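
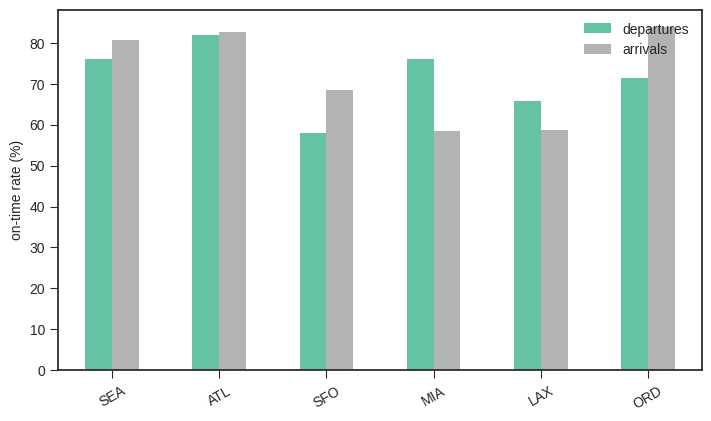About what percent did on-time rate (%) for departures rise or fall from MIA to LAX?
MIA ≈ 80, LAX ≈ 70; (70 − 80) / 80 ≈ -12.5%.

≈ -12.5%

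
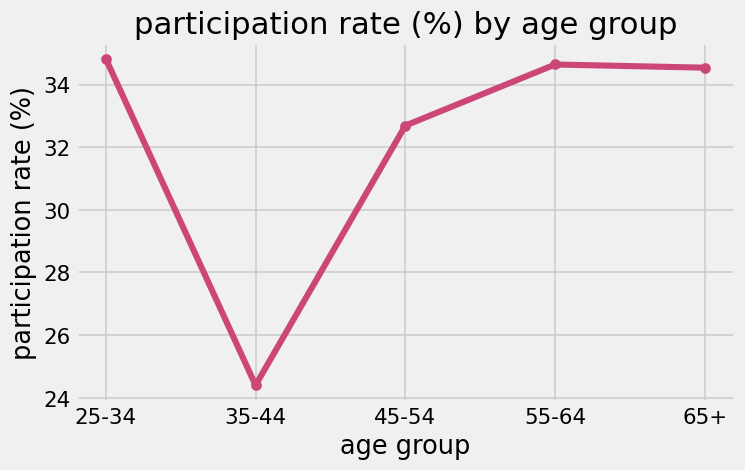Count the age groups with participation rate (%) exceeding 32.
Above 32: 25-34, 45-54, 55-64, 65+.

4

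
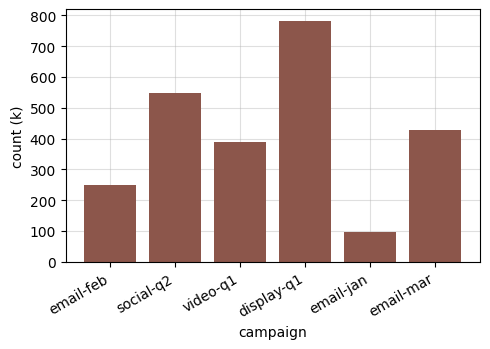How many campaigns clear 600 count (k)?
Above 600: display-q1.

1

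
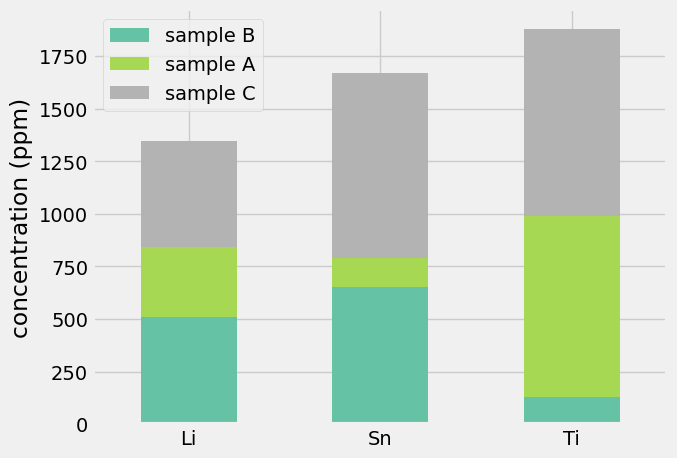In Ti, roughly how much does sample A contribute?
sample A top ≈ 1000, bottom ≈ 200; segment ≈ 800.

≈ 800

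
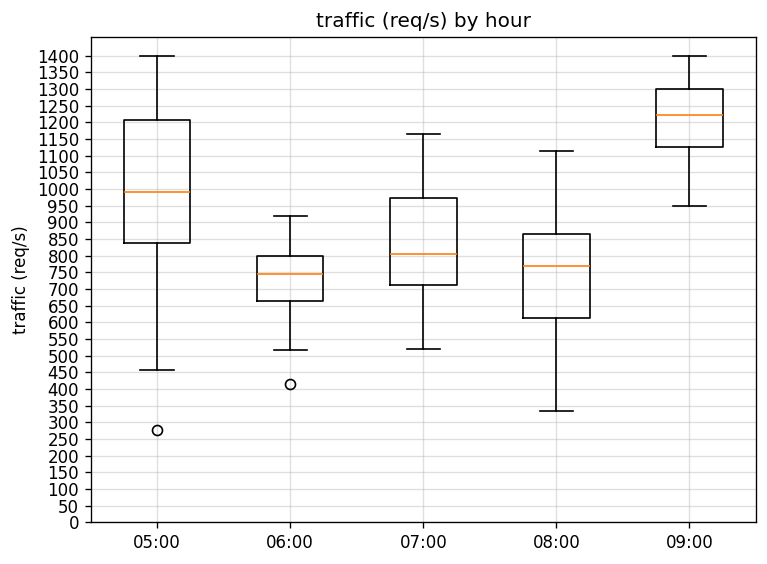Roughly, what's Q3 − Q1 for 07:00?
≈ 250

Q3 ≈ 950, Q1 ≈ 700; IQR ≈ 250.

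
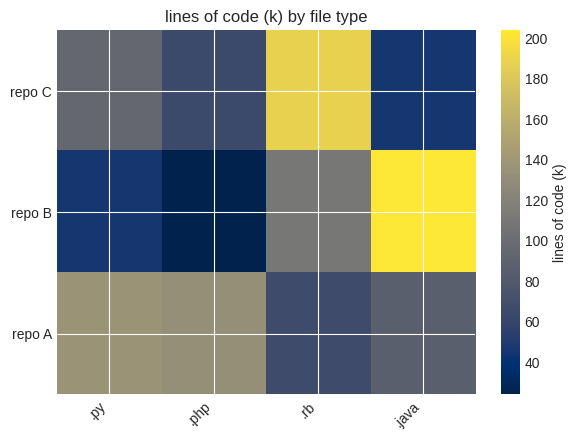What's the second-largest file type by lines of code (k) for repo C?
Top 3 for repo C: .rb ≈ 180, .py ≈ 100, .php ≈ 60.

.py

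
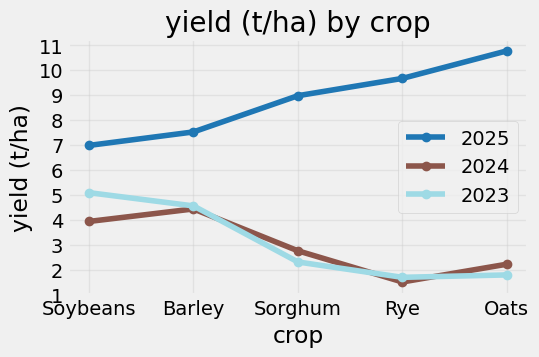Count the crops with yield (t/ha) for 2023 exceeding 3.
Above 3: Soybeans, Barley.

2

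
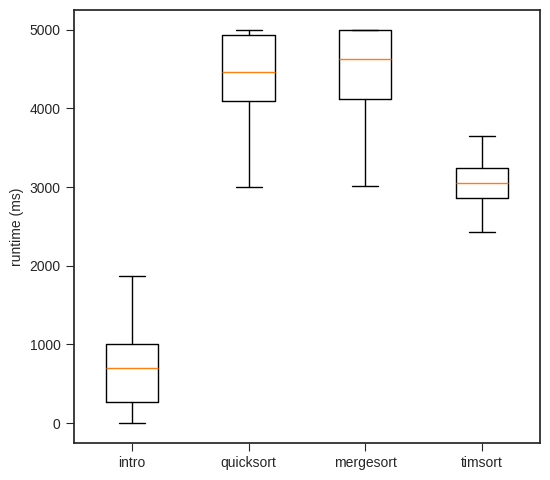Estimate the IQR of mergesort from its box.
Q3 ≈ 5000, Q1 ≈ 4000; IQR ≈ 1000.

≈ 1000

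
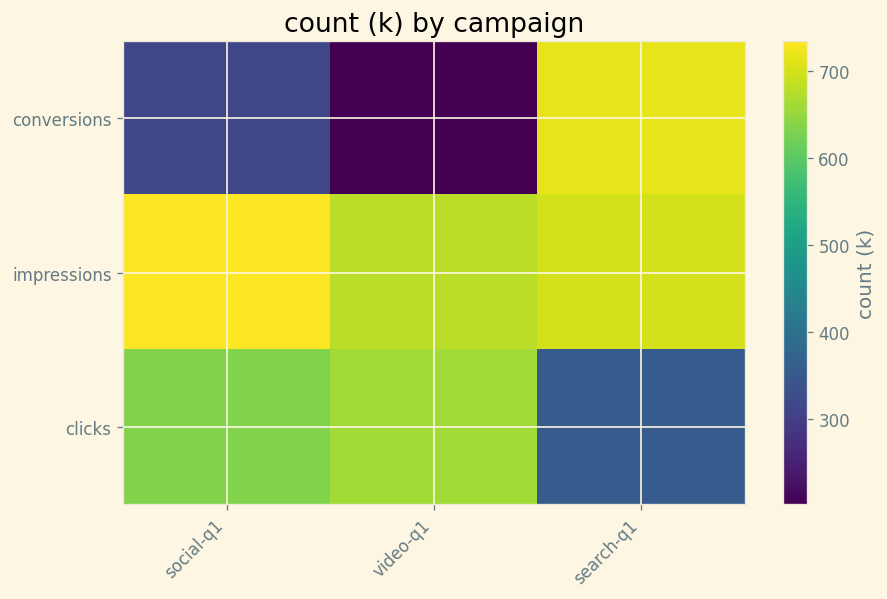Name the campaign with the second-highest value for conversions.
social-q1

Top 3 for conversions: search-q1 ≈ 700, social-q1 ≈ 300, video-q1 ≈ 200.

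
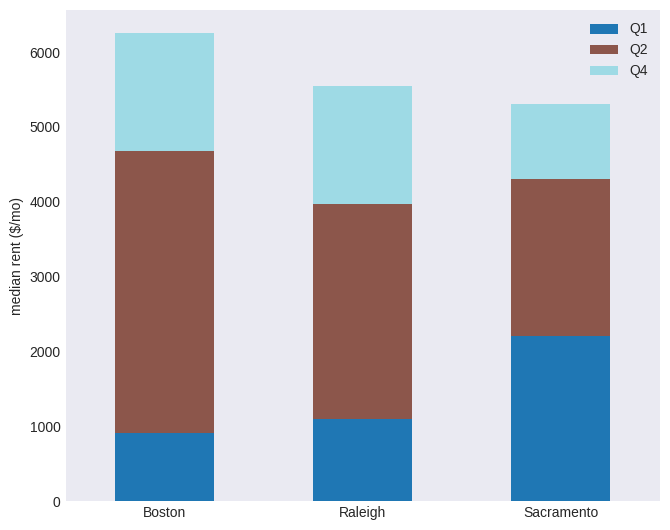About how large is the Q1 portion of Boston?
≈ 1000

Q1 top ≈ 1000, bottom ≈ 0; segment ≈ 1000.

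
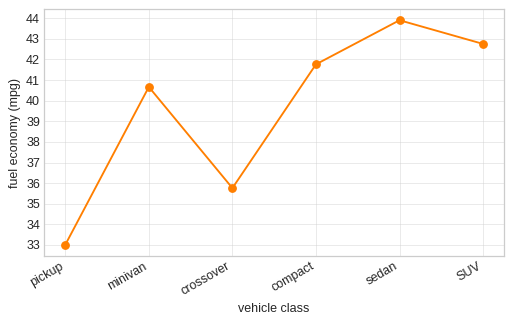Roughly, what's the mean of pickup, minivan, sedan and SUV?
(33 + 41 + 44 + 43) / 4 ≈ 40.

≈ 40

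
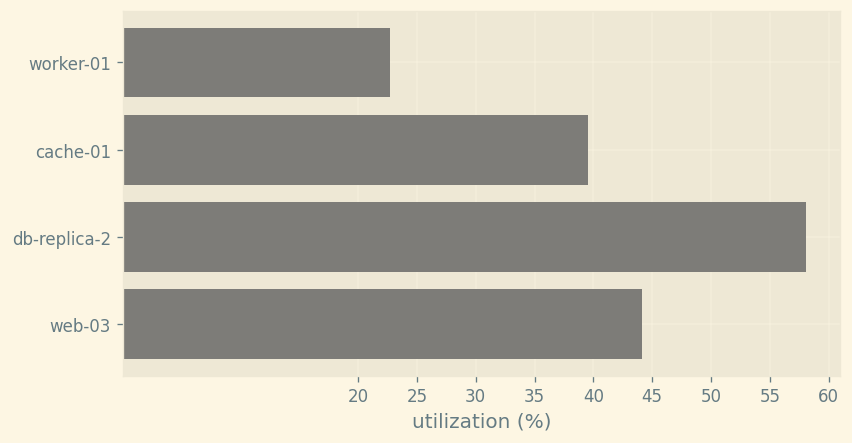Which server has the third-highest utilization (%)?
cache-01

Top 4: db-replica-2 ≈ 60, web-03 ≈ 45, cache-01 ≈ 40, worker-01 ≈ 25.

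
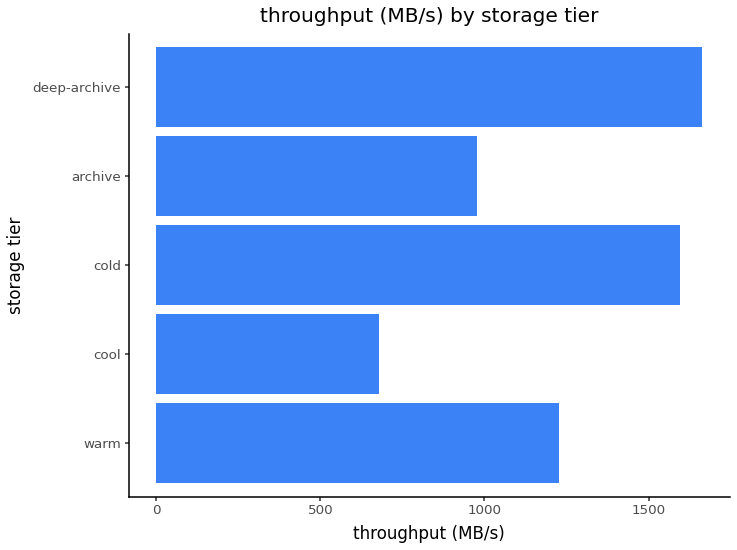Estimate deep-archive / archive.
≈ 1.6×

deep-archive ≈ 1600, archive ≈ 1000; 1600/1000 ≈ 1.6.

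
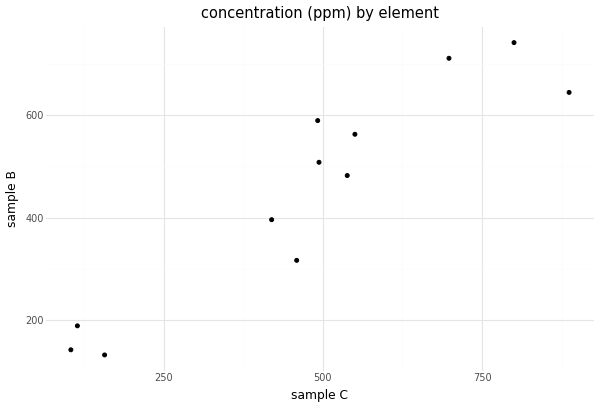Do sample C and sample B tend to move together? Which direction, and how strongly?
Points are positively correlated; strong (|r| ≈ 0.9).

positive, strong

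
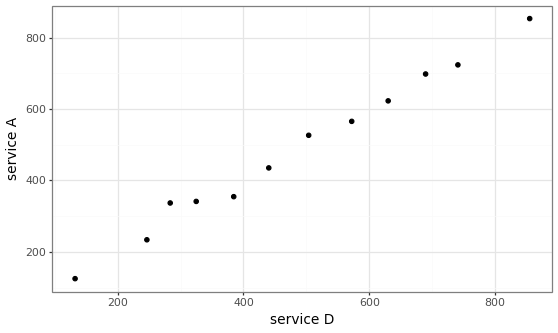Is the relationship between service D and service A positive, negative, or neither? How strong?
positive, strong

Points are positively correlated; strong (|r| ≈ 1.0).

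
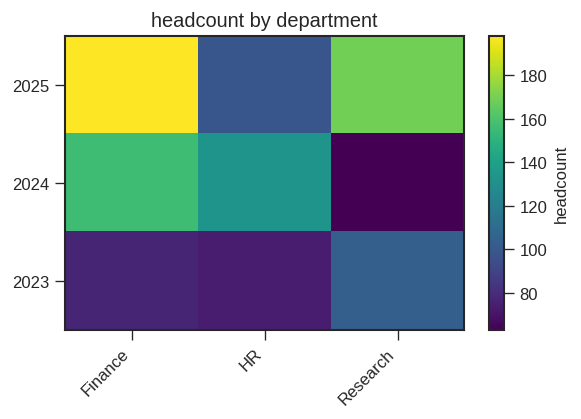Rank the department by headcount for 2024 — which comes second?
Top 3 for 2024: Finance ≈ 160, HR ≈ 140, Research ≈ 60.

HR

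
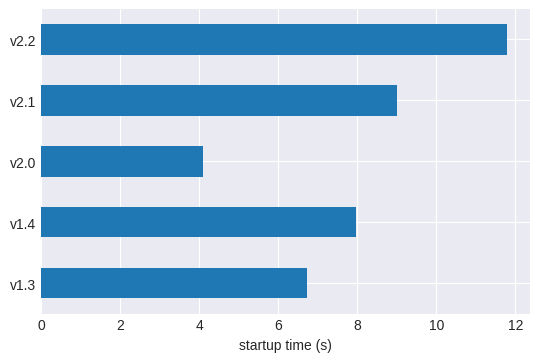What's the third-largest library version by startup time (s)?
Top 4: v2.2 ≈ 12, v2.1 ≈ 9, v1.4 ≈ 8, v1.3 ≈ 7.

v1.4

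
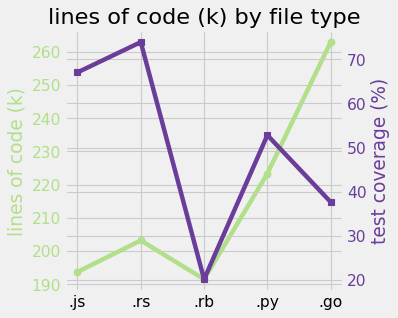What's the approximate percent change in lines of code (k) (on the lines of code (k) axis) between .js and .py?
≈ +15.8%

.js ≈ 190, .py ≈ 220; (220 − 190) / 190 ≈ +15.8%.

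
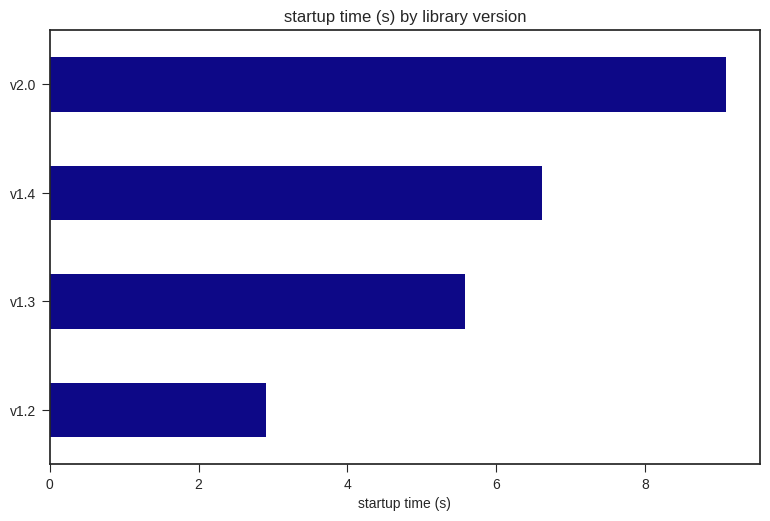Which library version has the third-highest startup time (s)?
v1.3

Top 4: v2.0 ≈ 9, v1.4 ≈ 7, v1.3 ≈ 6, v1.2 ≈ 3.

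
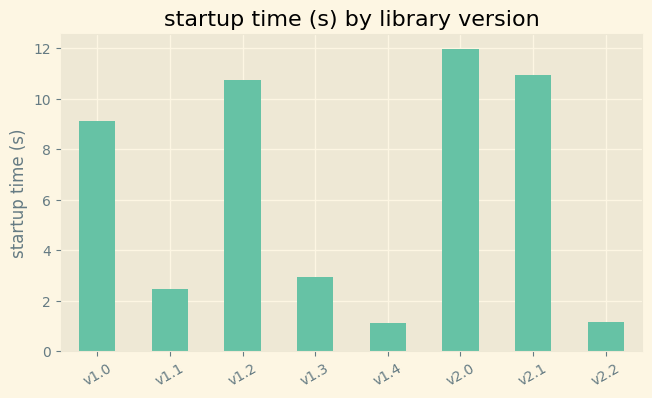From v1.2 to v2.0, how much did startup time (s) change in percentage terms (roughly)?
≈ +9.1%

v1.2 ≈ 11, v2.0 ≈ 12; (12 − 11) / 11 ≈ +9.1%.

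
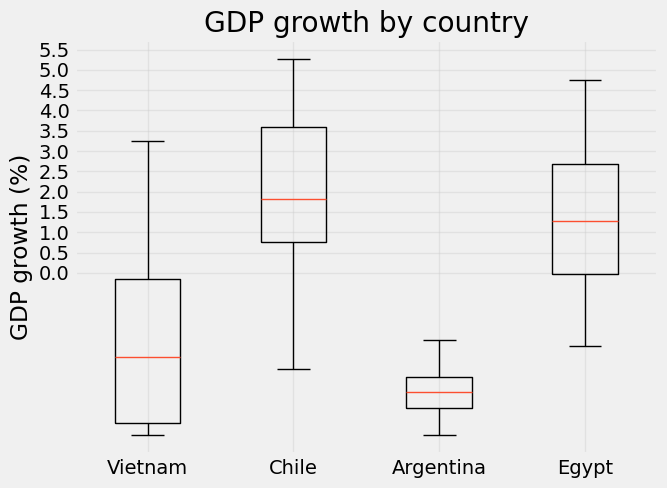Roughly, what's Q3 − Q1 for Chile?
Q3 ≈ 3.5, Q1 ≈ 1.0; IQR ≈ 2.5.

≈ 2.5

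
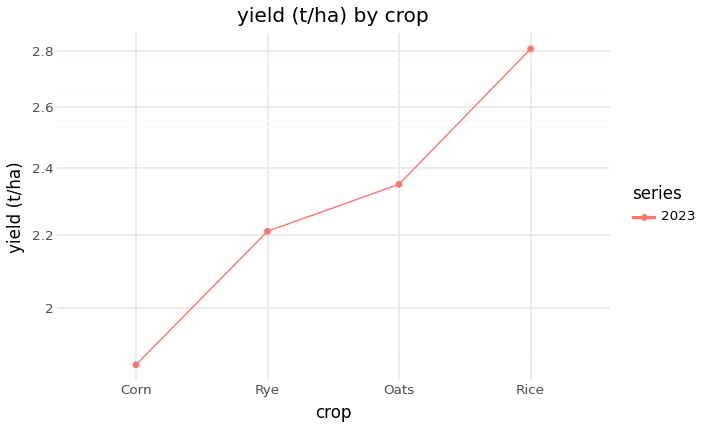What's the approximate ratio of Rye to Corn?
≈ 1.16×

Rye ≈ 2.2, Corn ≈ 1.9; 2.2/1.9 ≈ 1.16.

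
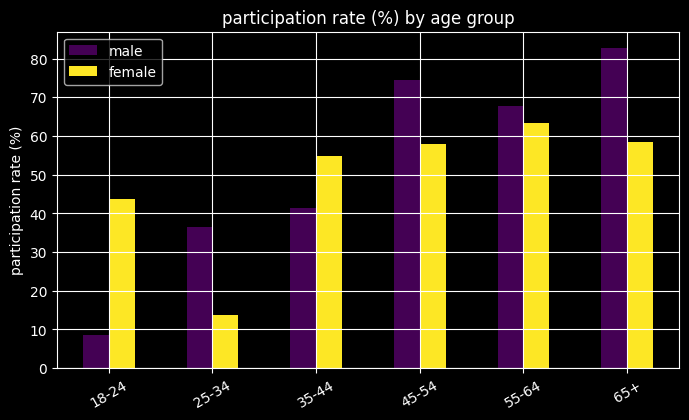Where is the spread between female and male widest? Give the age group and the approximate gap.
18-24, ≈ 30 %

18-24: female ≈ 40, male ≈ 10 → gap ≈ 30. Next-largest (65+) is only ≈ 20.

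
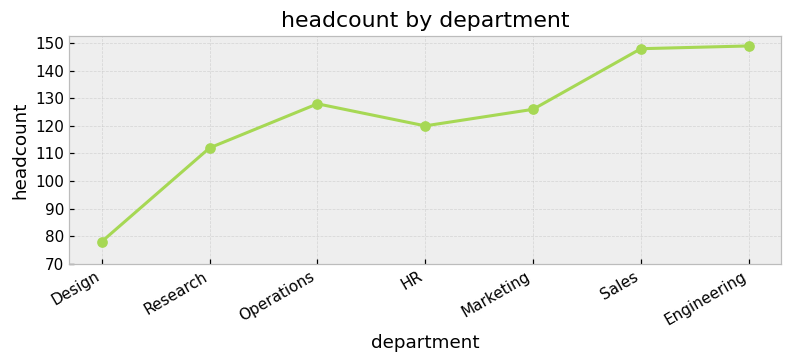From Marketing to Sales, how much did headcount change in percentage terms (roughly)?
Marketing ≈ 130, Sales ≈ 150; (150 − 130) / 130 ≈ +15.4%.

≈ +15.4%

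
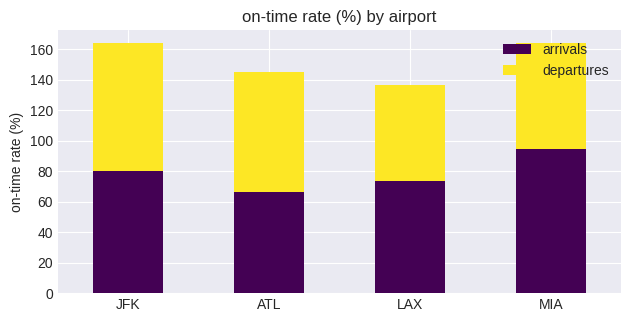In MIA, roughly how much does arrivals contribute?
≈ 100

arrivals top ≈ 100, bottom ≈ 0; segment ≈ 100.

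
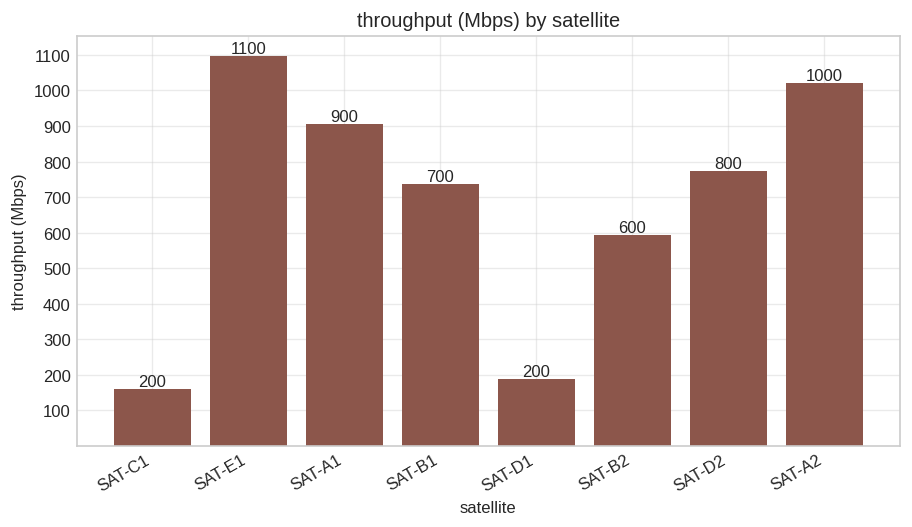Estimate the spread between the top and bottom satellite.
≈ 900

Max SAT-E1 ≈ 1100, min SAT-C1 ≈ 200; range ≈ 900.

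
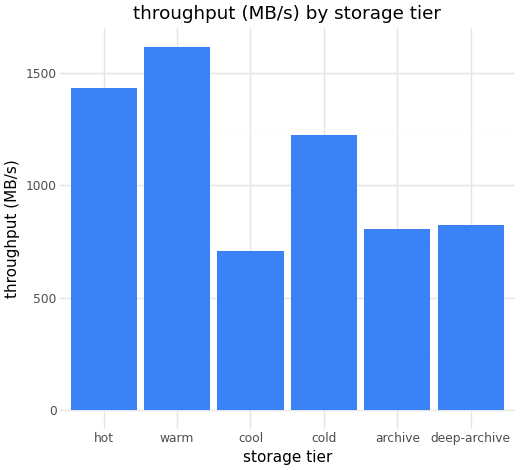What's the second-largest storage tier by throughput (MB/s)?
hot

Top 3: warm ≈ 1600, hot ≈ 1400, cold ≈ 1200.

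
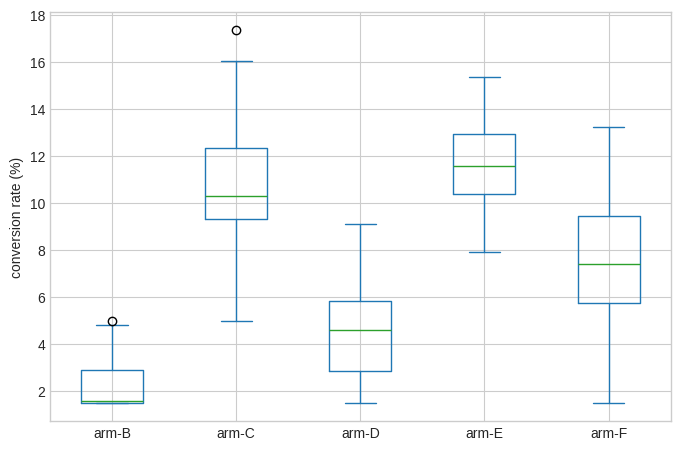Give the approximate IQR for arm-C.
≈ 3

Q3 ≈ 12, Q1 ≈ 9; IQR ≈ 3.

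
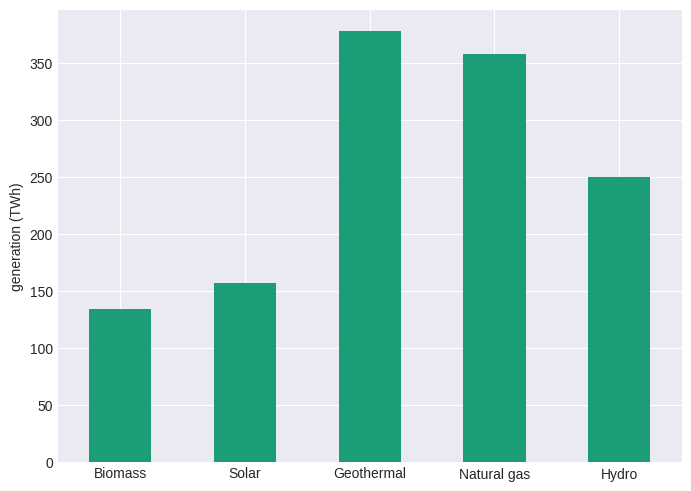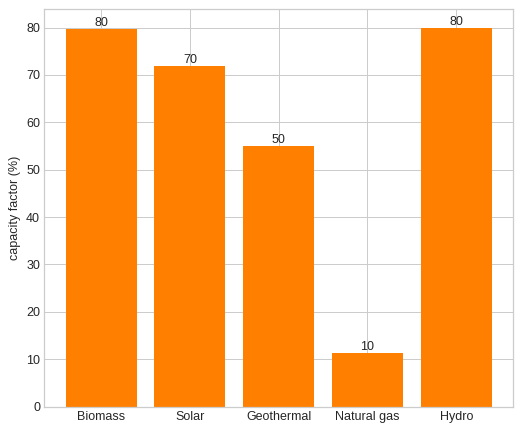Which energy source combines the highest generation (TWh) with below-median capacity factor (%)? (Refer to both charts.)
Chart 2 median capacity factor (%) ≈ 70; below-median energy sources: Geothermal, Natural gas. Among those, Geothermal has the highest generation (TWh) (≈ 400).

Geothermal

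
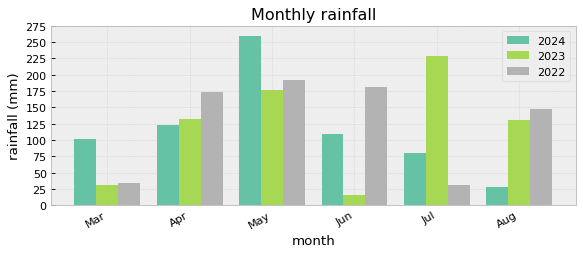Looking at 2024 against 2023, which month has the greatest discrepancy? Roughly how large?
Jul, ≈ 150 mm

Jul: 2024 ≈ 75, 2023 ≈ 225 → gap ≈ 150. Next-largest (Aug) is only ≈ 100.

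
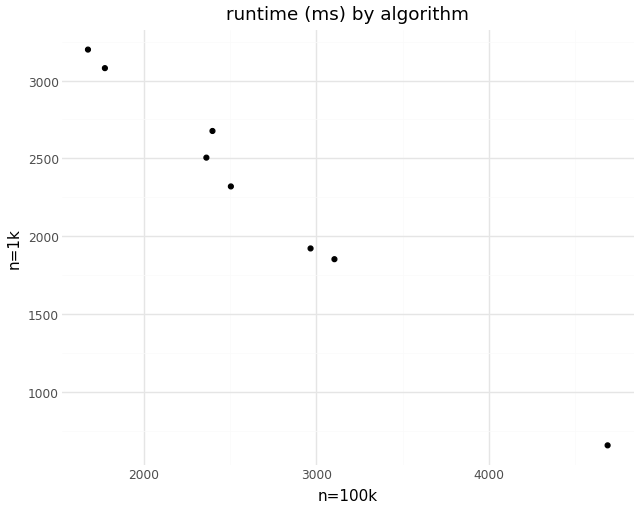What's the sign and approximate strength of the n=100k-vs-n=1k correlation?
negative, strong

Points are negatively correlated; strong (|r| ≈ 1.0).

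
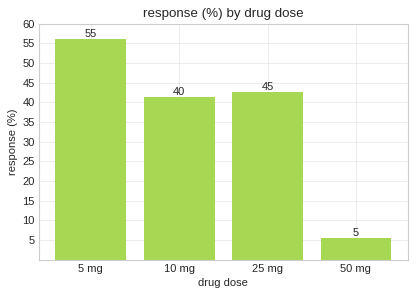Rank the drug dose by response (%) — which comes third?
Top 4: 5 mg ≈ 55, 25 mg ≈ 45, 10 mg ≈ 40, 50 mg ≈ 5.

10 mg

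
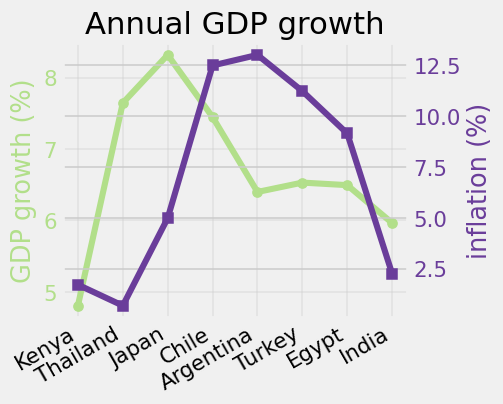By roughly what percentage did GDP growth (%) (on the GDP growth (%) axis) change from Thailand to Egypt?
Thailand ≈ 7.5, Egypt ≈ 6.5; (6.5 − 7.5) / 7.5 ≈ -13.3%.

≈ -13.3%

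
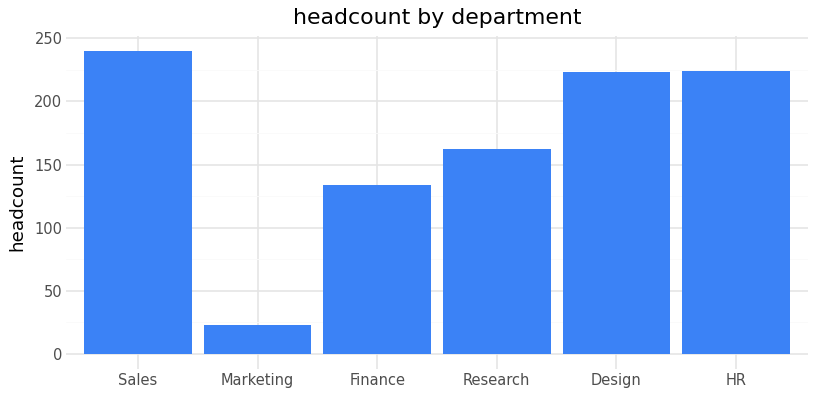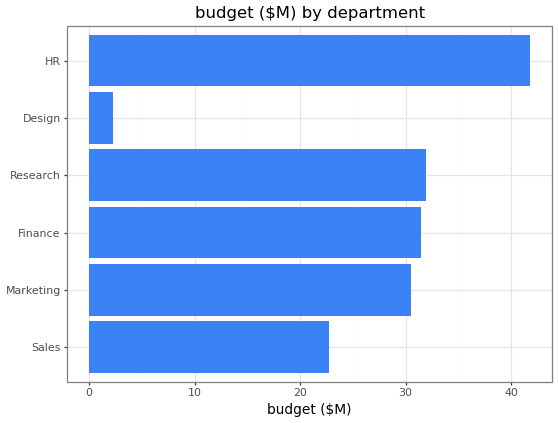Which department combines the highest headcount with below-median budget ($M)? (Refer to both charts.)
Chart 2 median budget ($M) ≈ 30; below-median departments: Sales, Marketing, Design. Among those, Sales has the highest headcount (≈ 250).

Sales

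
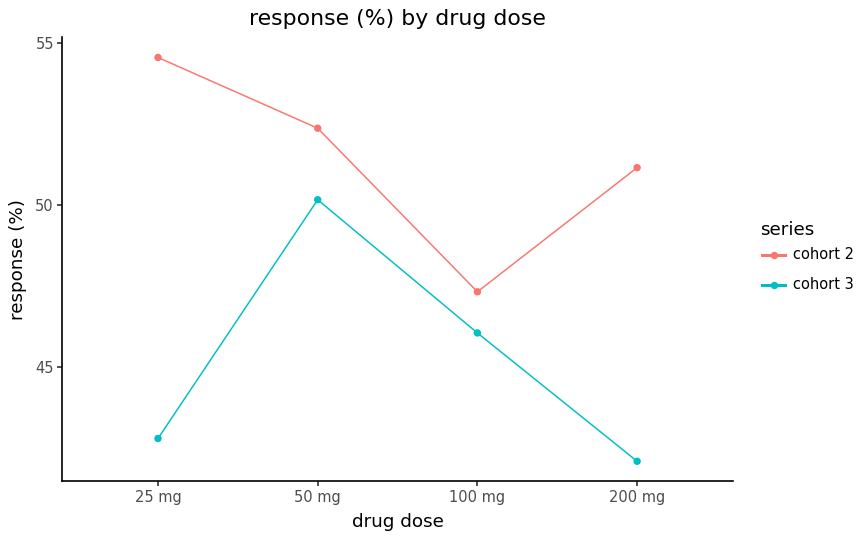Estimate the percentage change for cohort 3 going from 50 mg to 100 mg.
≈ -8%

50 mg ≈ 50, 100 mg ≈ 46; (46 − 50) / 50 ≈ -8%.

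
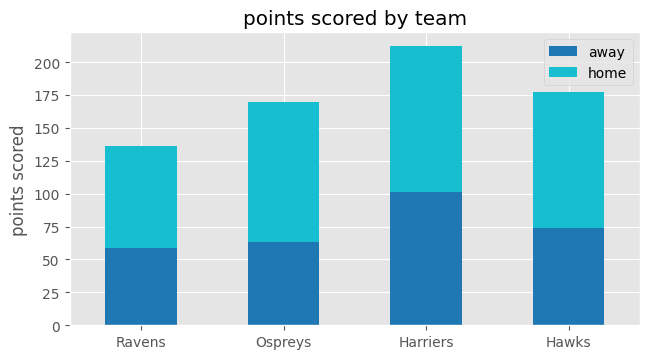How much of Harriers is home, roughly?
home top ≈ 220, bottom ≈ 100; segment ≈ 120.

≈ 120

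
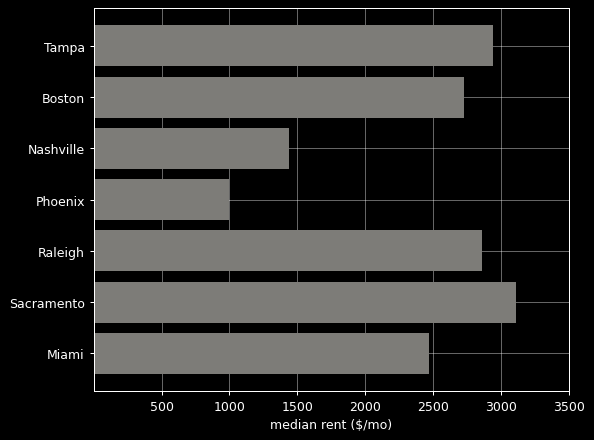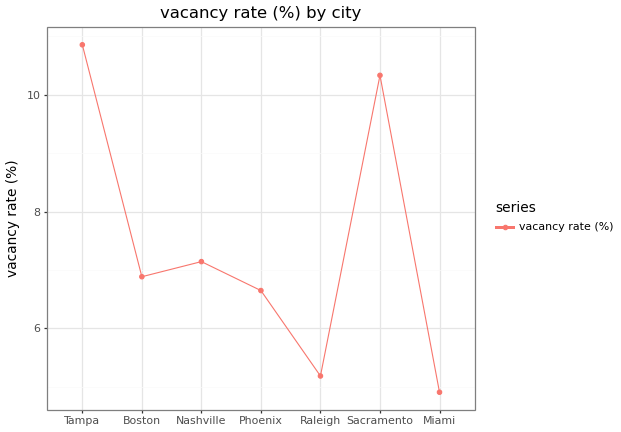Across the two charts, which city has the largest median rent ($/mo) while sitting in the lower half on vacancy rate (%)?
Chart 2 median vacancy rate (%) ≈ 7; below-median cities: Phoenix, Raleigh, Miami. Among those, Raleigh has the highest median rent ($/mo) (≈ 3000).

Raleigh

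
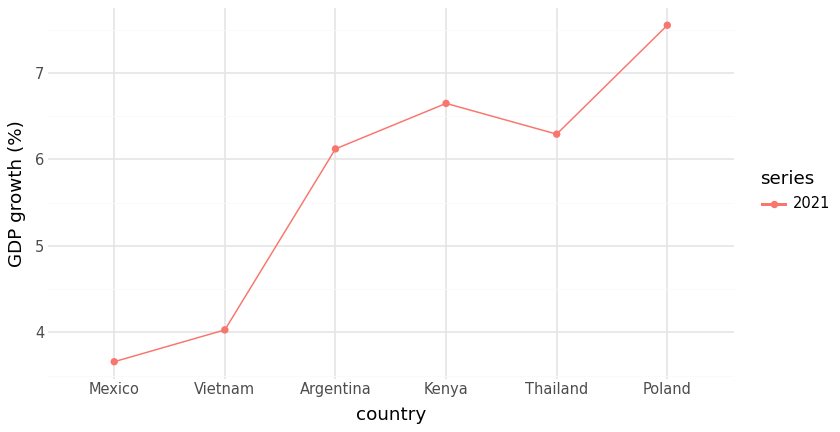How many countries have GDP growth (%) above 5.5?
4

Above 5.5: Argentina, Kenya, Thailand, Poland.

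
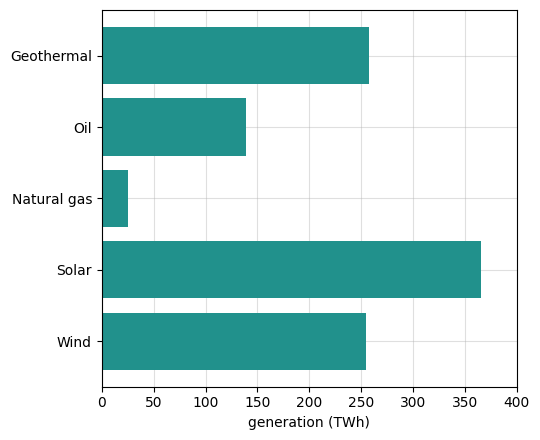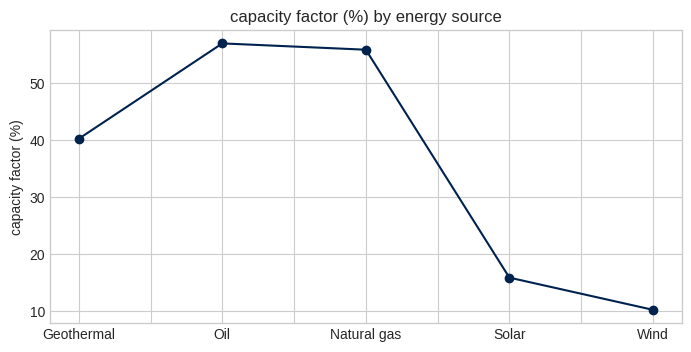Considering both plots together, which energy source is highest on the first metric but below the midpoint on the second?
Chart 2 median capacity factor (%) ≈ 40; below-median energy sources: Solar, Wind. Among those, Solar has the highest generation (TWh) (≈ 350).

Solar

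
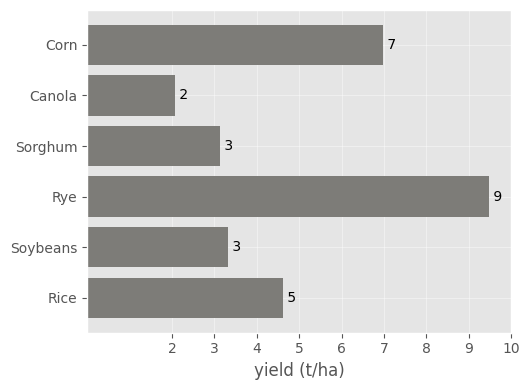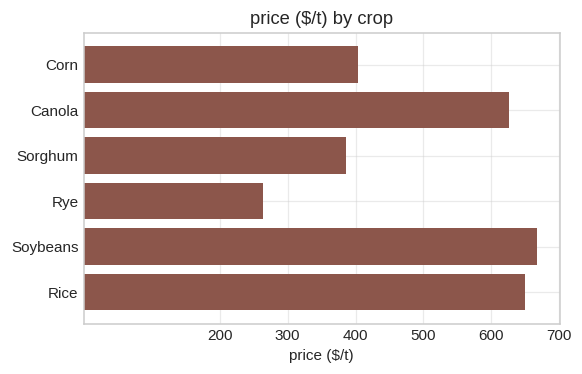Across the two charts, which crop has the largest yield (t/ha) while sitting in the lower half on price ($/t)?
Rye

Chart 2 median price ($/t) ≈ 500; below-median crops: Corn, Sorghum, Rye. Among those, Rye has the highest yield (t/ha) (≈ 9).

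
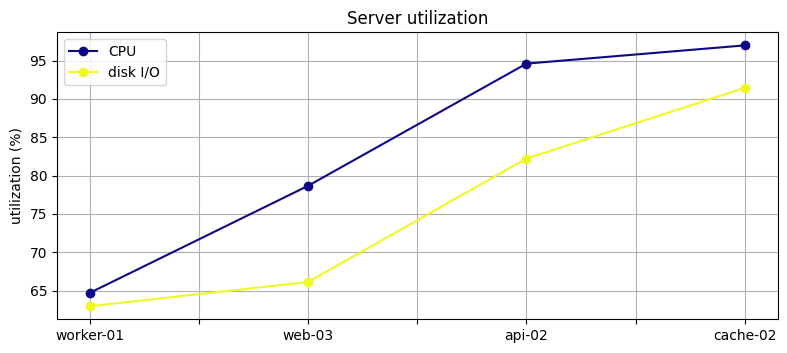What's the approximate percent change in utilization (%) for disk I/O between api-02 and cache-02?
≈ +12.5%

api-02 ≈ 80, cache-02 ≈ 90; (90 − 80) / 80 ≈ +12.5%.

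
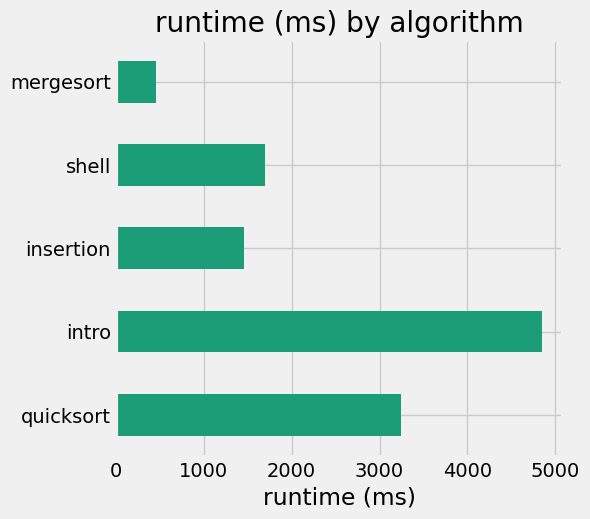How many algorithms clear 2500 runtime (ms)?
2

Above 2500: quicksort, intro.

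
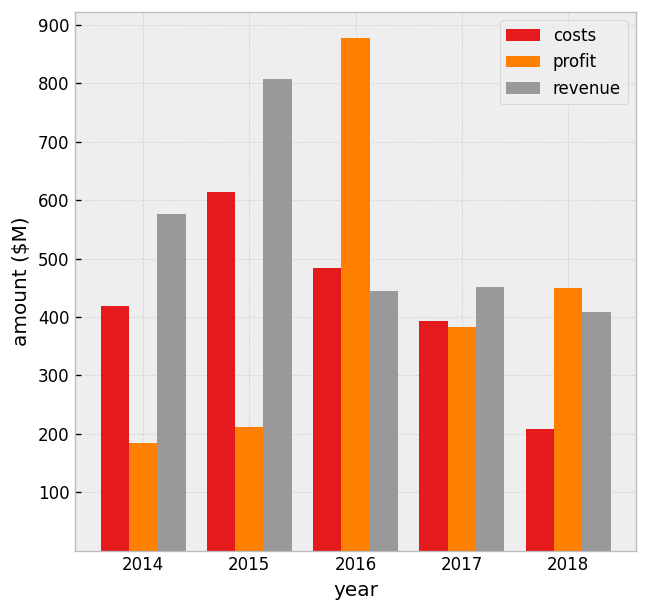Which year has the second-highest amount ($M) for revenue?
Top 3 for revenue: 2015 ≈ 800, 2014 ≈ 600, 2017 ≈ 500.

2014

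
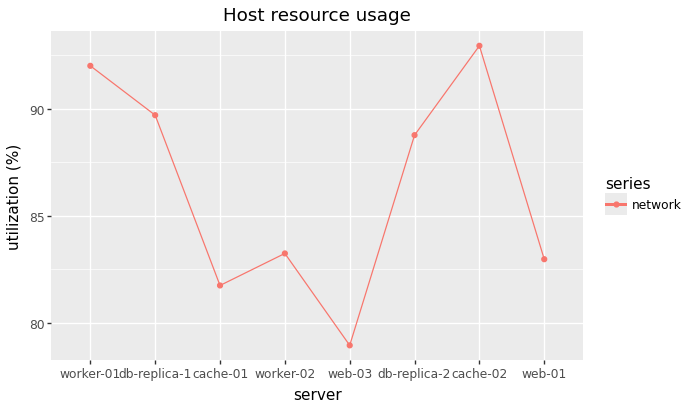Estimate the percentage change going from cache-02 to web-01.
≈ -10.9%

cache-02 ≈ 92, web-01 ≈ 82; (82 − 92) / 92 ≈ -10.9%.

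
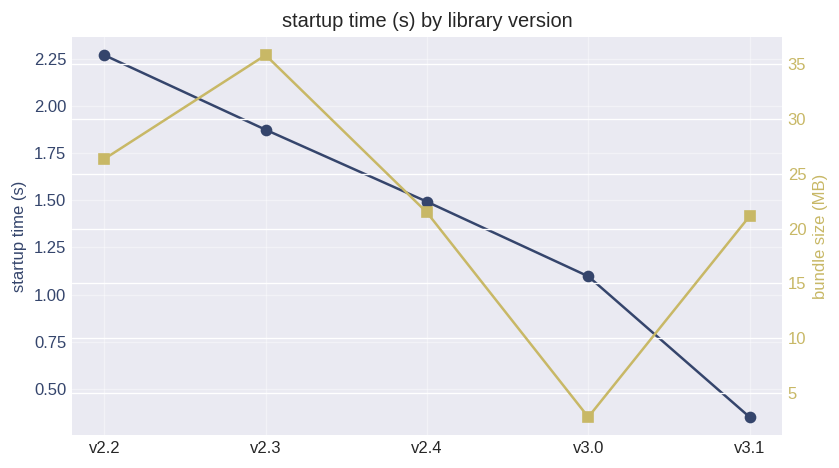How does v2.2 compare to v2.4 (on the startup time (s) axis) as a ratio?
≈ 1.57×

v2.2 ≈ 2.2, v2.4 ≈ 1.4; 2.2/1.4 ≈ 1.57.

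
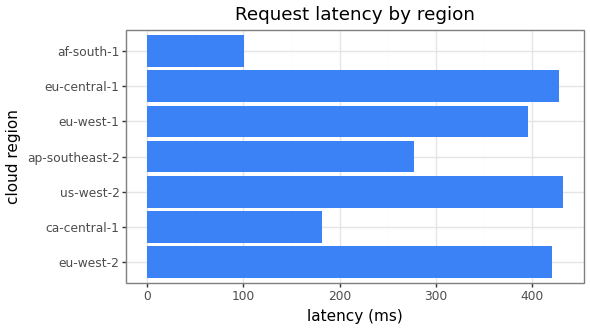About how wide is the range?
Max us-west-2 ≈ 450, min af-south-1 ≈ 100; range ≈ 350.

≈ 350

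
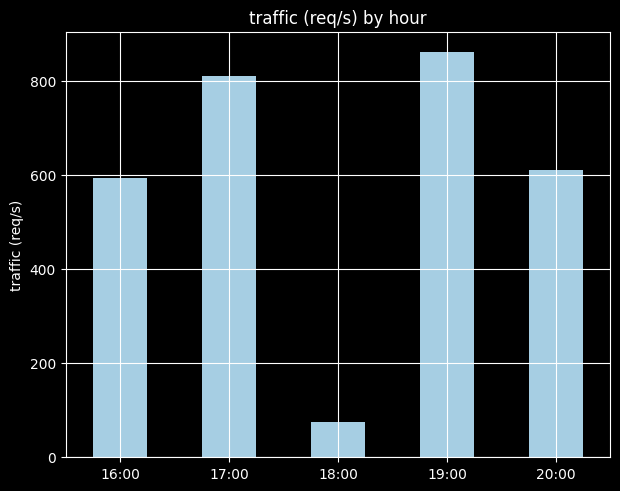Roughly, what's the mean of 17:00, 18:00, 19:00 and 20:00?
≈ 600

(800 + 100 + 900 + 600) / 4 ≈ 600.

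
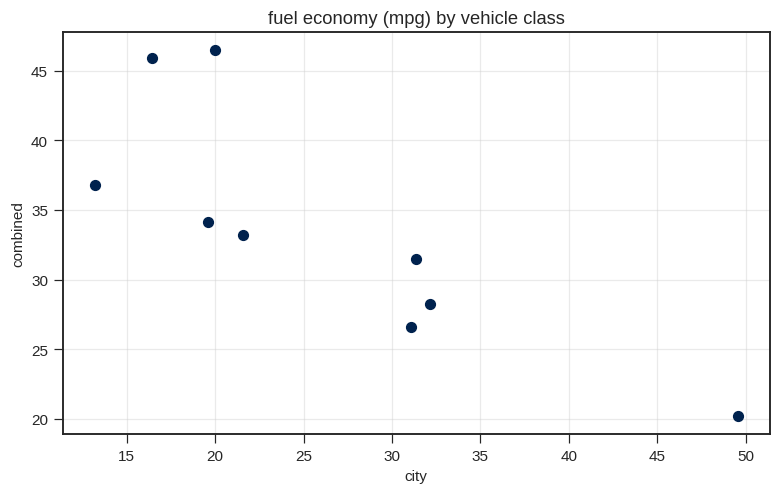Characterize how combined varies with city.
negative, strong

Points are negatively correlated; strong (|r| ≈ 0.8).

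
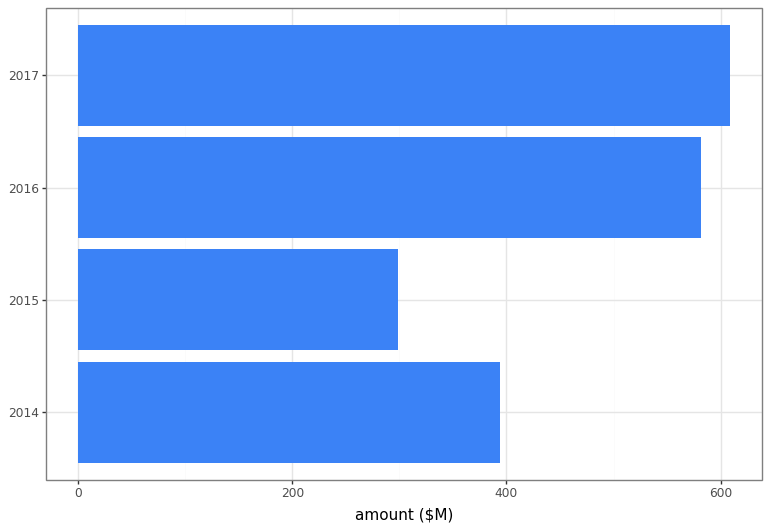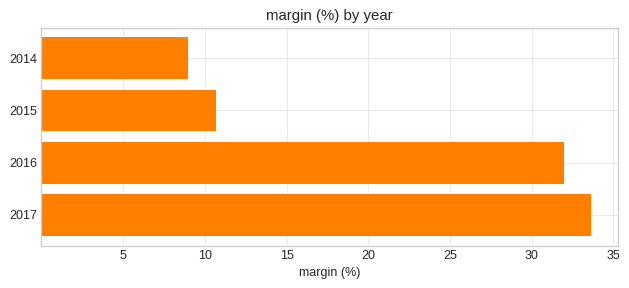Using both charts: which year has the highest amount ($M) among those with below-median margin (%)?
Chart 2 median margin (%) ≈ 20; below-median years: 2014, 2015. Among those, 2014 has the highest amount ($M) (≈ 400).

2014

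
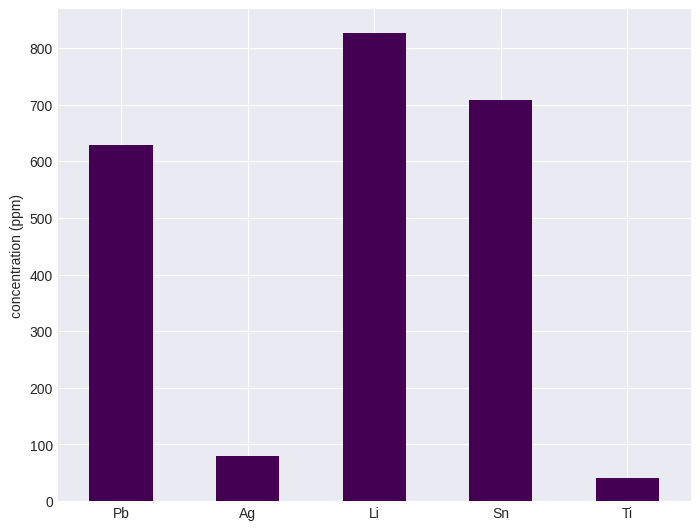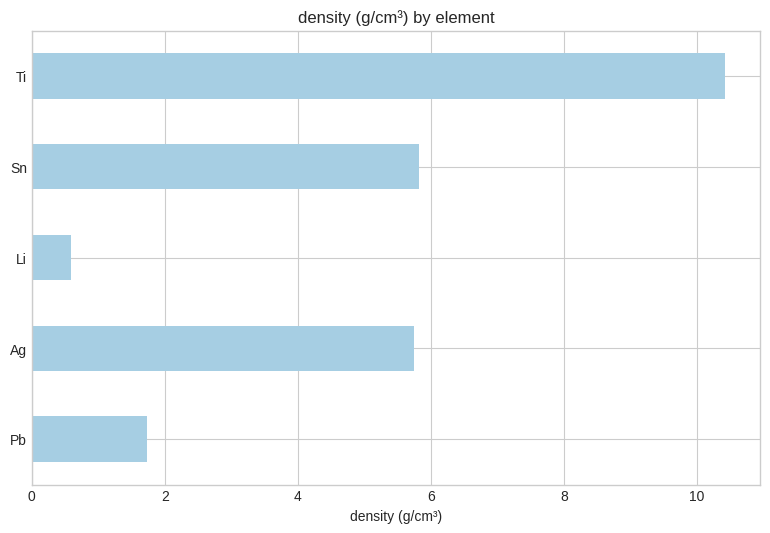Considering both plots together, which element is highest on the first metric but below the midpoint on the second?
Li

Chart 2 median density (g/cm³) ≈ 6; below-median elements: Pb, Li. Among those, Li has the highest concentration (ppm) (≈ 800).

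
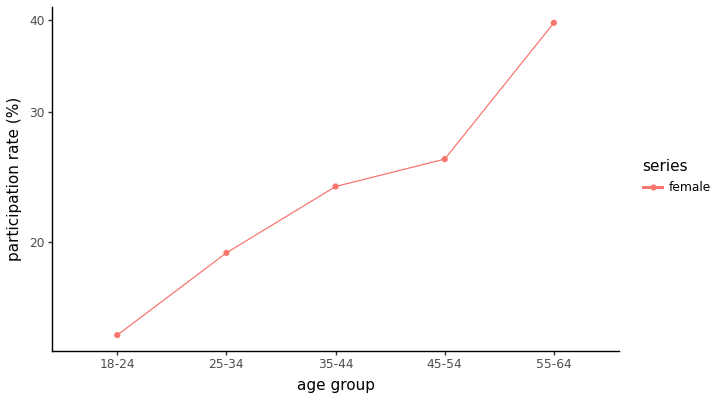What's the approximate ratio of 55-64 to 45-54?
≈ 1.6×

55-64 ≈ 40, 45-54 ≈ 25; 40/25 ≈ 1.6.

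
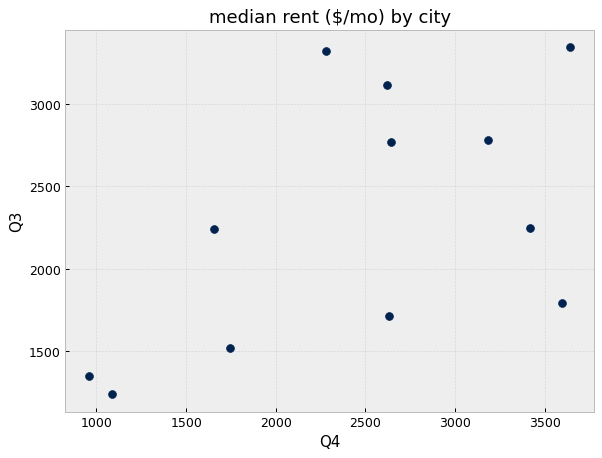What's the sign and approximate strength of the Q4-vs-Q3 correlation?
positive, moderate

Points are positively correlated; moderate (|r| ≈ 0.6).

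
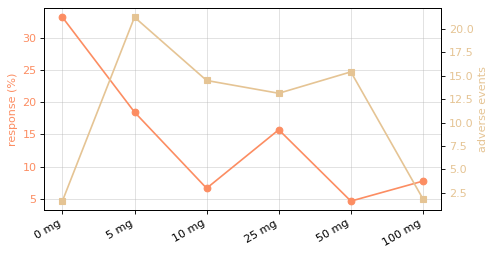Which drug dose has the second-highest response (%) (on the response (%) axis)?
Top 3 (on the response (%) axis): 0 mg ≈ 35, 5 mg ≈ 20, 25 mg ≈ 15.

5 mg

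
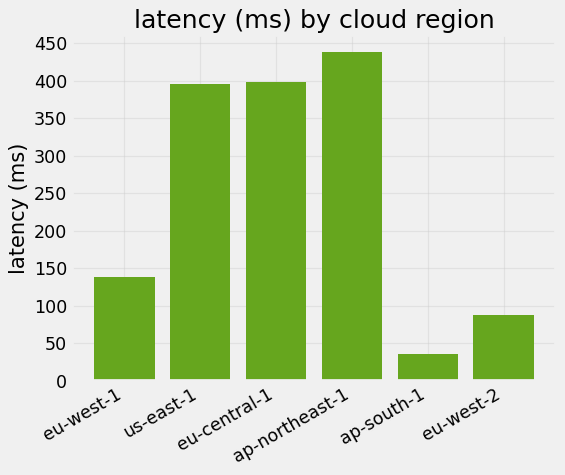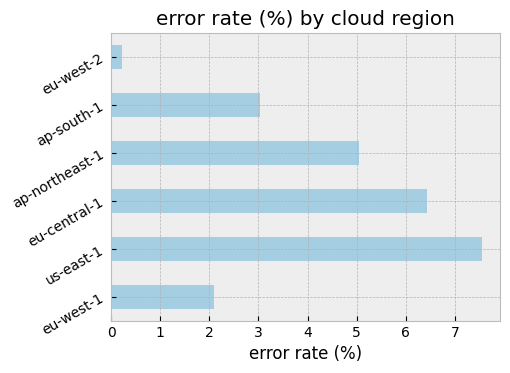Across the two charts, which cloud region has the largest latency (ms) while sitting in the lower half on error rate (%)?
eu-west-1

Chart 2 median error rate (%) ≈ 4; below-median cloud regions: eu-west-1, ap-south-1, eu-west-2. Among those, eu-west-1 has the highest latency (ms) (≈ 150).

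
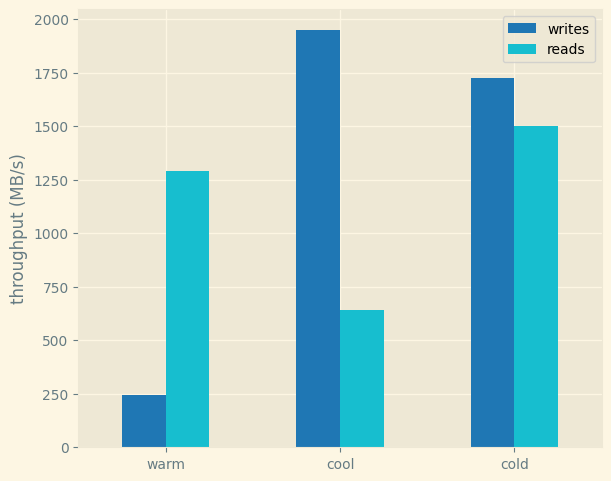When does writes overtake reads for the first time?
cool

warm: writes ≈ 200 vs reads ≈ 1200 (not yet); cool: writes ≈ 2000 vs reads ≈ 600 (first crossover).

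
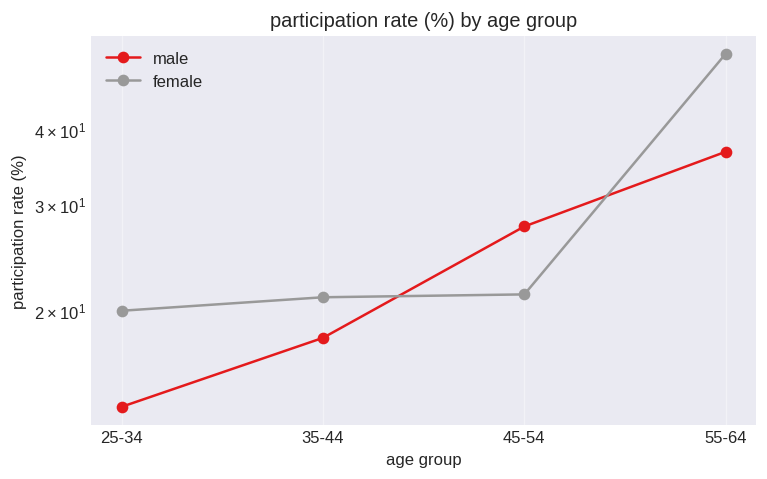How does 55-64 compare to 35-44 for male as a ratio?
≈ 1.75×

55-64 ≈ 35, 35-44 ≈ 20; 35/20 ≈ 1.75.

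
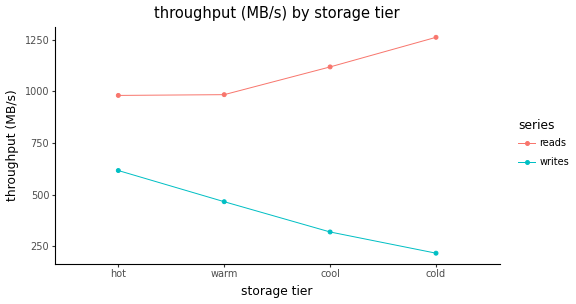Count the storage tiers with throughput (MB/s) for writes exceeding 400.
Above 400: hot, warm.

2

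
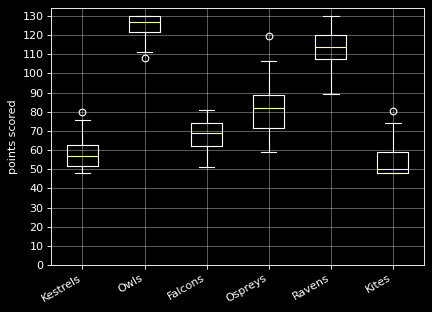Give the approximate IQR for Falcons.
Q3 ≈ 70, Q1 ≈ 60; IQR ≈ 10.

≈ 10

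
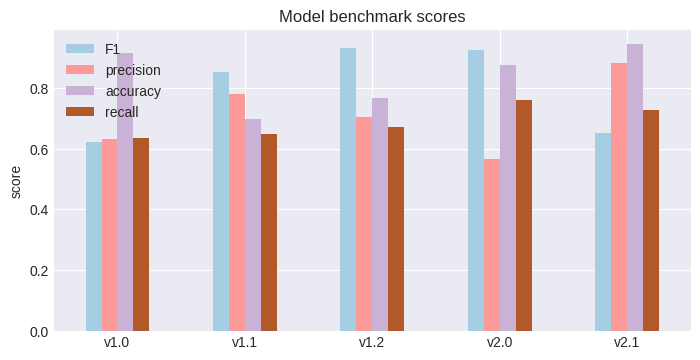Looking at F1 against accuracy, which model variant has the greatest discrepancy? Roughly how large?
v1.0: F1 ≈ 0.6, accuracy ≈ 0.9 → gap ≈ 0.3. Next-largest (v2.1) is only ≈ 0.2.

v1.0, ≈ 0.3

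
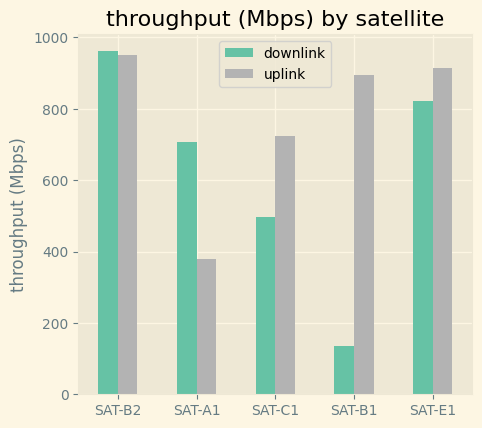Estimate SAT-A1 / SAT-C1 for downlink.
SAT-A1 ≈ 700, SAT-C1 ≈ 500; 700/500 ≈ 1.4.

≈ 1.4×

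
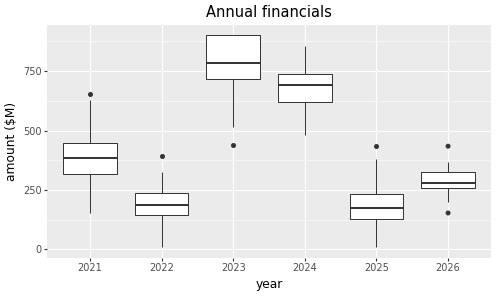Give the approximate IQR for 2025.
≈ 100

Q3 ≈ 200, Q1 ≈ 100; IQR ≈ 100.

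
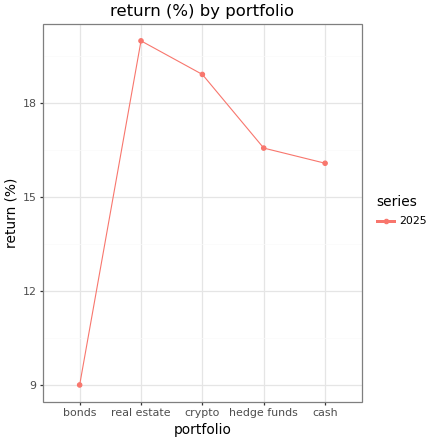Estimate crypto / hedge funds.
crypto ≈ 19, hedge funds ≈ 17; 19/17 ≈ 1.12.

≈ 1.12×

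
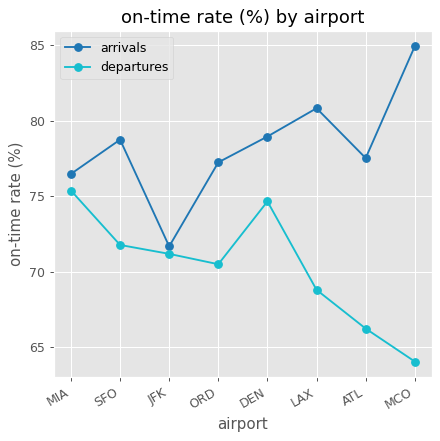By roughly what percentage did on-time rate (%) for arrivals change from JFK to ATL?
≈ +8.3%

JFK ≈ 72, ATL ≈ 78; (78 − 72) / 72 ≈ +8.3%.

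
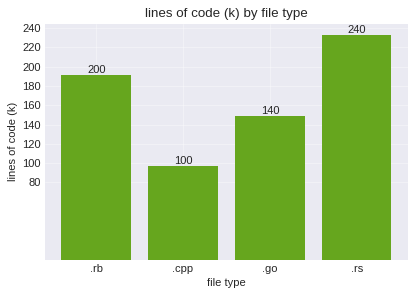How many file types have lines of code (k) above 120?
3

Above 120: .rb, .go, .rs.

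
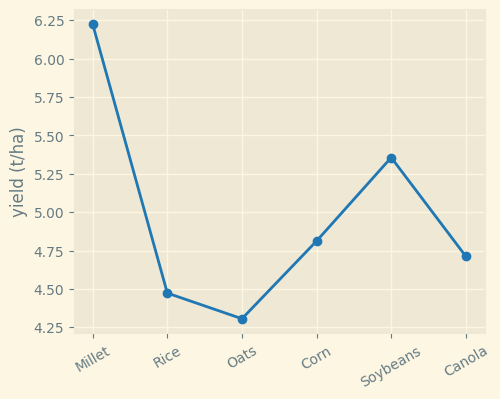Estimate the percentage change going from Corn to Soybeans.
≈ +12.5%

Corn ≈ 4.8, Soybeans ≈ 5.4; (5.4 − 4.8) / 4.8 ≈ +12.5%.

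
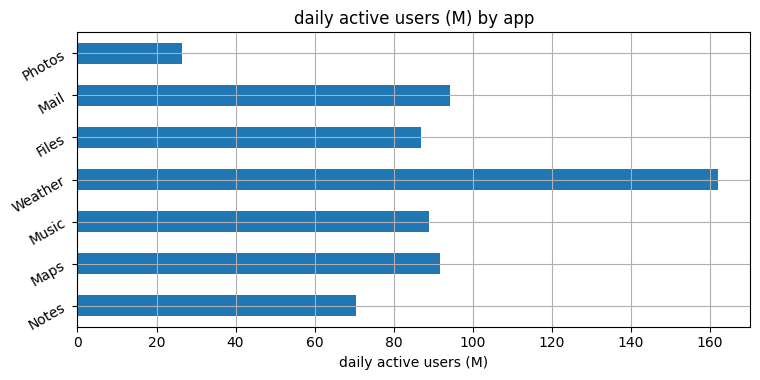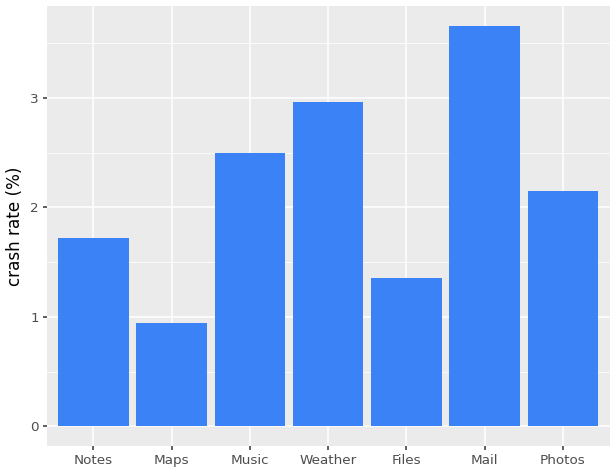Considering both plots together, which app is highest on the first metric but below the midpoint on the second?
Chart 2 median crash rate (%) ≈ 2; below-median apps: Notes, Maps, Files. Among those, Maps has the highest daily active users (M) (≈ 100).

Maps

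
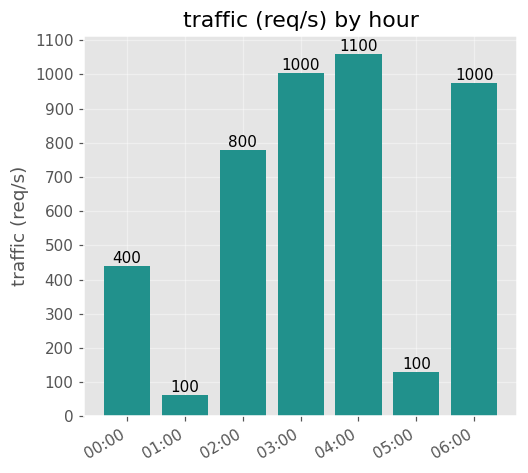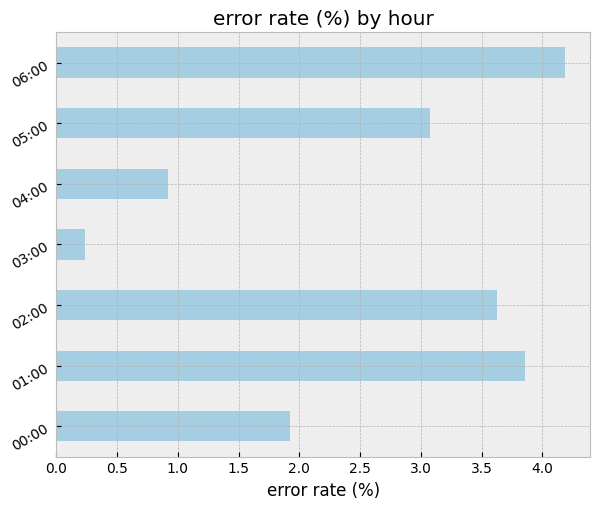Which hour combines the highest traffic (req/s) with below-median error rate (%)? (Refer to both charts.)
04:00

Chart 2 median error rate (%) ≈ 3; below-median hours: 00:00, 03:00, 04:00. Among those, 04:00 has the highest traffic (req/s) (≈ 1100).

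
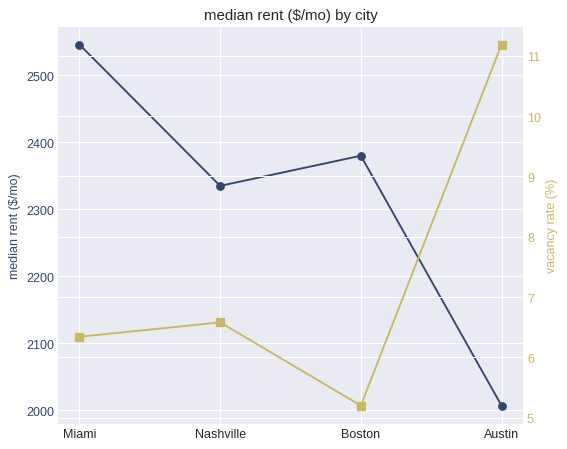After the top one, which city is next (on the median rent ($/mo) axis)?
Top 3 (on the median rent ($/mo) axis): Miami ≈ 2550, Boston ≈ 2400, Nashville ≈ 2350.

Boston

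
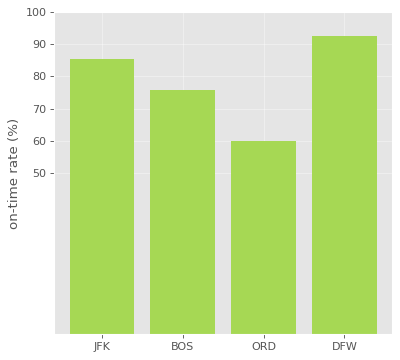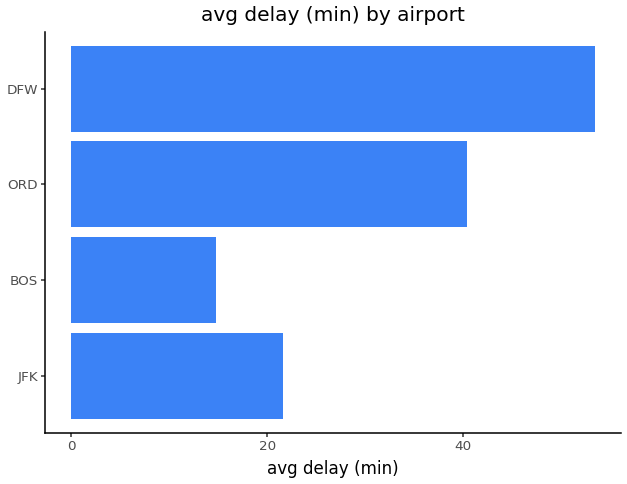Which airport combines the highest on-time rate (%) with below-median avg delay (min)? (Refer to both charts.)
Chart 2 median avg delay (min) ≈ 30; below-median airports: JFK, BOS. Among those, JFK has the highest on-time rate (%) (≈ 90).

JFK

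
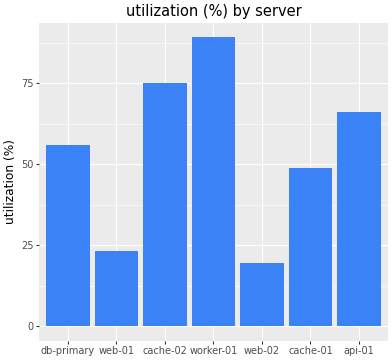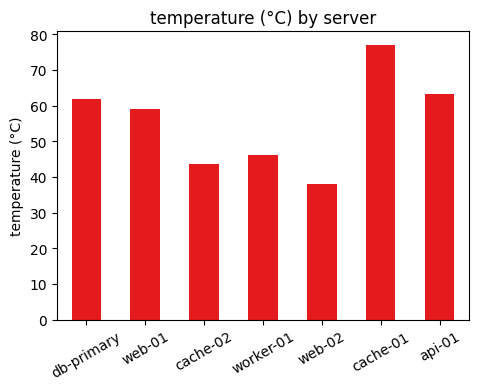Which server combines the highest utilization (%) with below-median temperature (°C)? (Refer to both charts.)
Chart 2 median temperature (°C) ≈ 60; below-median servers: cache-02, worker-01, web-02. Among those, worker-01 has the highest utilization (%) (≈ 90).

worker-01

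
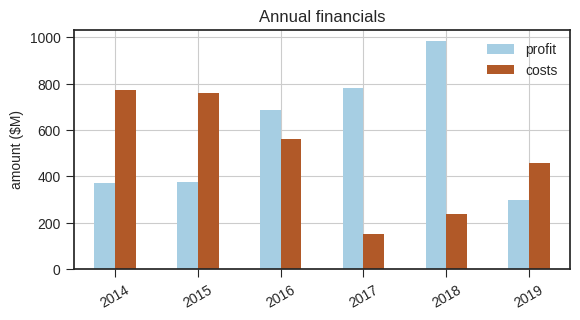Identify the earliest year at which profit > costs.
2015: profit ≈ 400 vs costs ≈ 800 (not yet); 2016: profit ≈ 700 vs costs ≈ 600 (first crossover).

2016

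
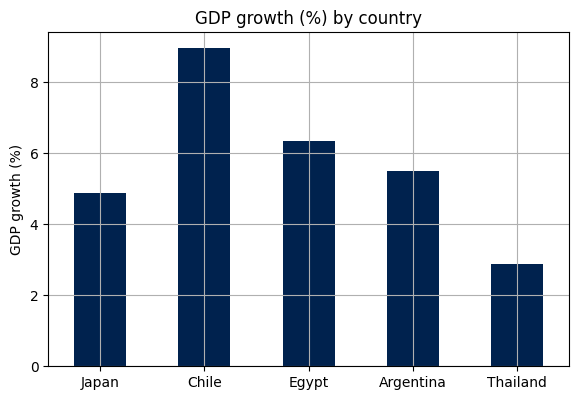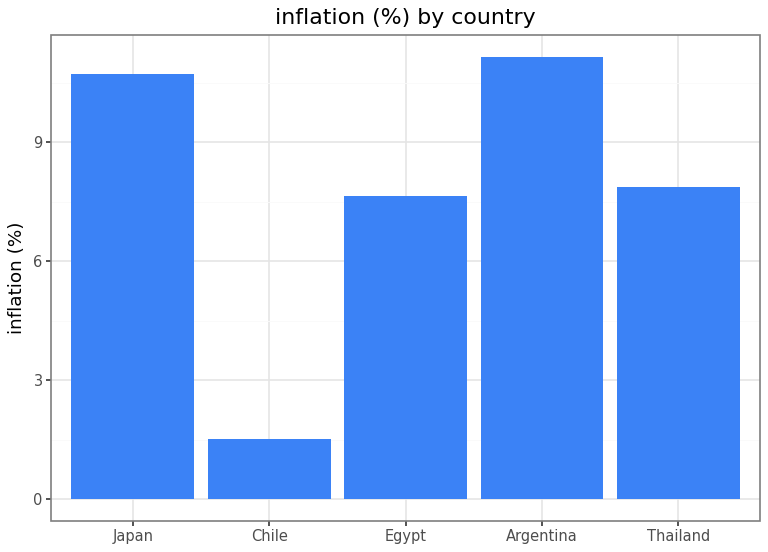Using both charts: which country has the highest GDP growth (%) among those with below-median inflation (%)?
Chile

Chart 2 median inflation (%) ≈ 8; below-median countries: Chile, Egypt. Among those, Chile has the highest GDP growth (%) (≈ 9).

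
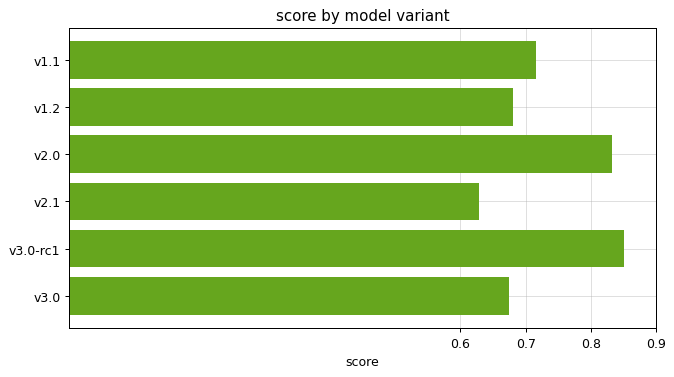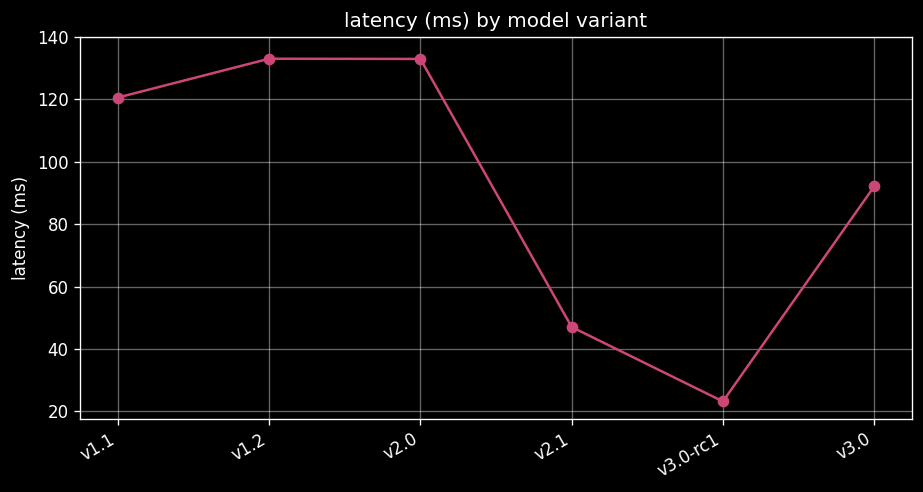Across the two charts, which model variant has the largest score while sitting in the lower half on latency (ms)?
v3.0-rc1

Chart 2 median latency (ms) ≈ 100; below-median model variants: v2.1, v3.0-rc1, v3.0. Among those, v3.0-rc1 has the highest score (≈ 0.9).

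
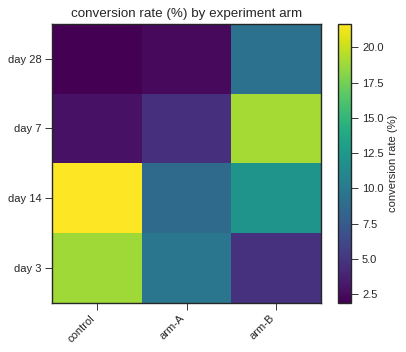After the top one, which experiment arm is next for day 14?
Top 3 for day 14: control ≈ 22, arm-B ≈ 12, arm-A ≈ 8.

arm-B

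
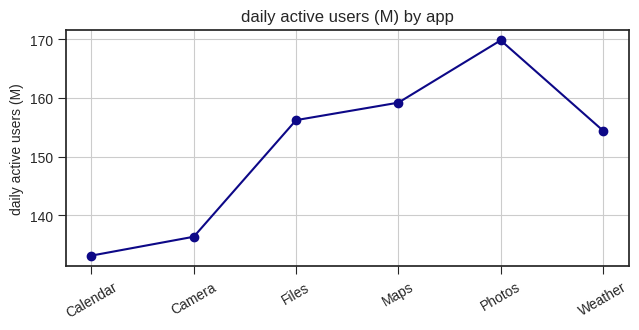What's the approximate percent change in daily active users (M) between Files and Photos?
≈ +9.7%

Files ≈ 155, Photos ≈ 170; (170 − 155) / 155 ≈ +9.7%.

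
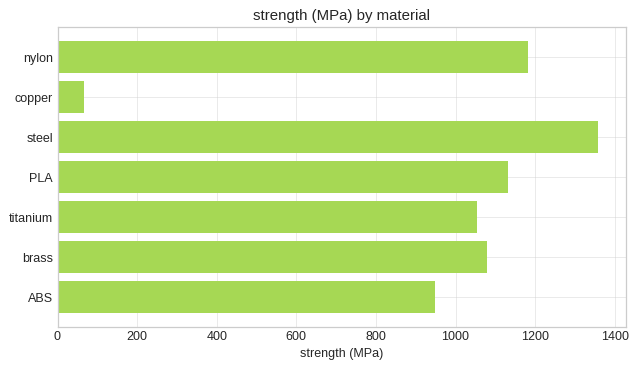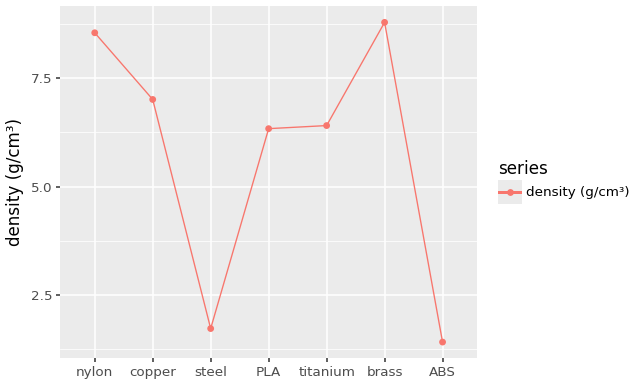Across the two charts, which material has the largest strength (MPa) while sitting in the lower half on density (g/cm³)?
steel

Chart 2 median density (g/cm³) ≈ 6; below-median materials: steel, PLA, ABS. Among those, steel has the highest strength (MPa) (≈ 1400).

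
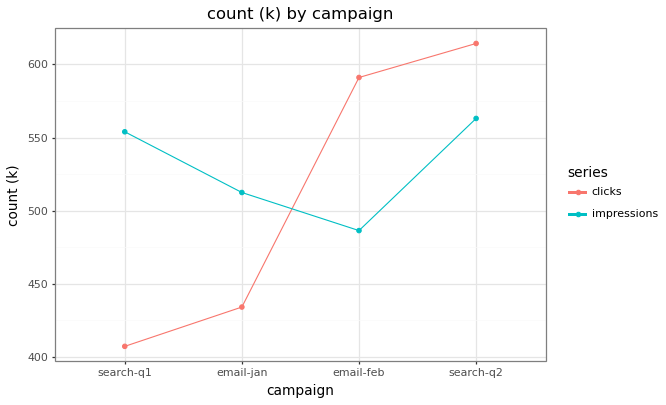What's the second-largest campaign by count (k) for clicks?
Top 3 for clicks: search-q2 ≈ 620, email-feb ≈ 600, email-jan ≈ 440.

email-feb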